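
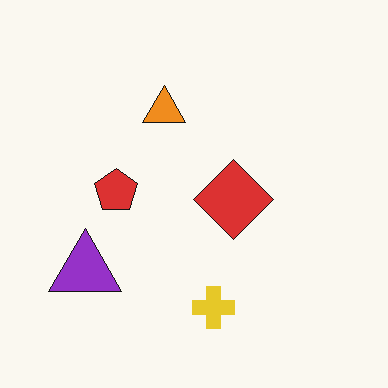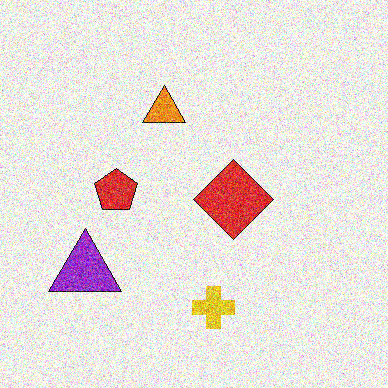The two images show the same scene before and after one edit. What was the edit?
Degraded with a thick layer of grain.

Random speckle covers the whole image, including the flat background.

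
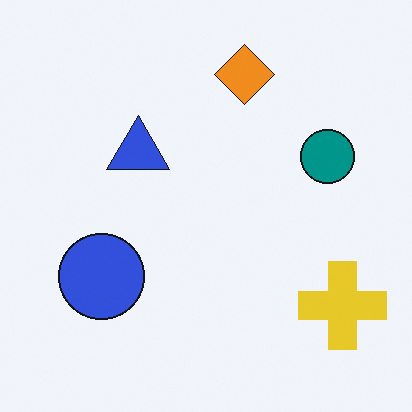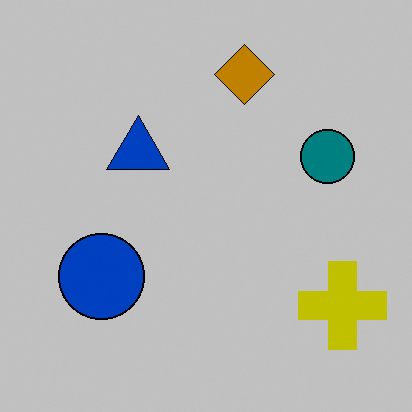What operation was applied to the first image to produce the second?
The transformation is: aggressively posterized.

Each flat color has snapped to a coarser quantized level — most visibly, the near-white background has dropped to a flat grey.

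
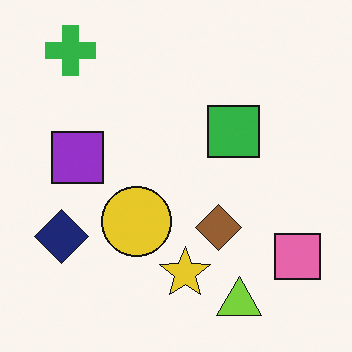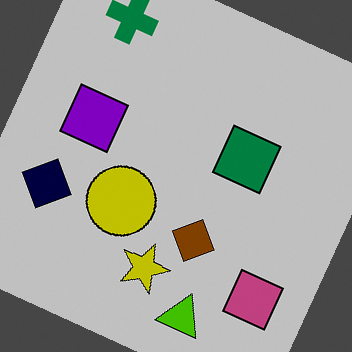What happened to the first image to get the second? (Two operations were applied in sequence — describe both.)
It was aggressively posterized, then rotated clockwise by a moderate amount.

Each flat color has snapped to a coarser quantized level — most visibly, the near-white background has dropped to a flat grey. Every shape is tilted by the same angle and the image corners show triangular fill wedges — a whole-image rotation by a non-right angle.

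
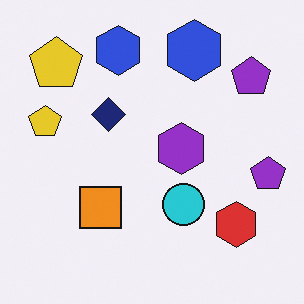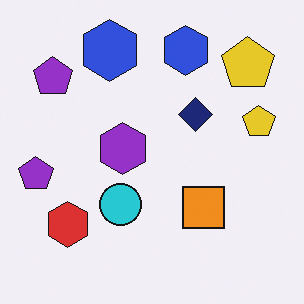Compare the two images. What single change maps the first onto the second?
The second image is the first flipped horizontally (left ↔ right).

The red hexagon is in the bottom-right of the first image and the bottom-left of the second — shapes on opposite sides of the vertical midline have swapped in a mirror flip.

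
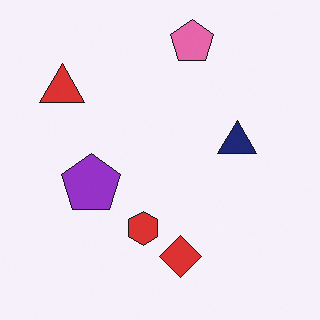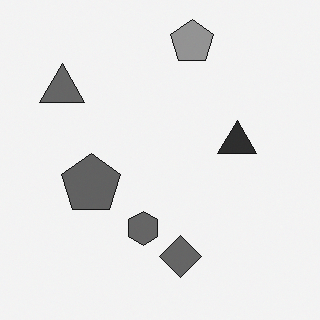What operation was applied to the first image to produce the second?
The second image is the first converted to grayscale.

All color is removed — every shape is now a shade of grey.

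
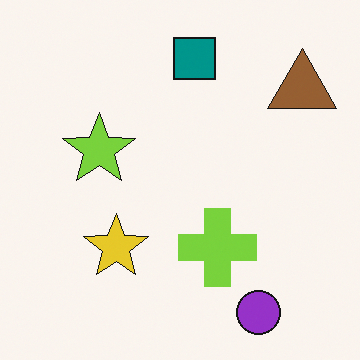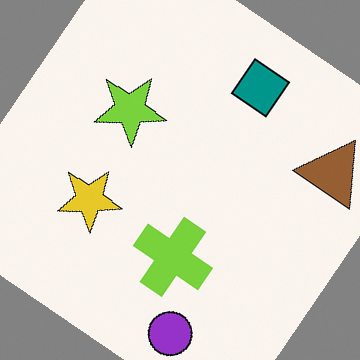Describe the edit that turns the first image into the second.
Rotated clockwise by a large amount — several tens of degrees.

Every shape is tilted by the same angle and the image corners show triangular fill wedges — a whole-image rotation by a non-right angle.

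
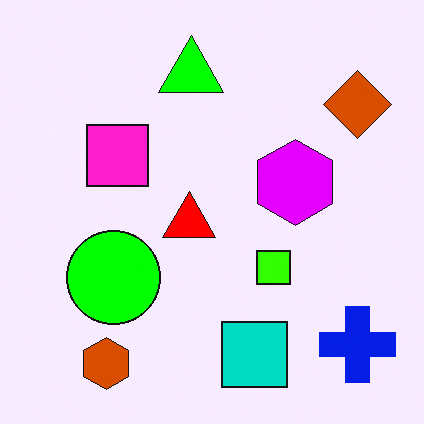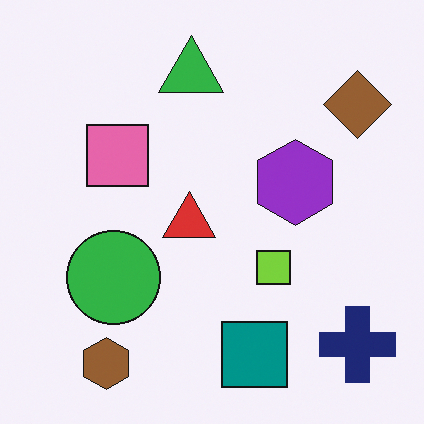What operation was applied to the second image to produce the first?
The image was made much more vivid (saturation change).

All colors are more vivid — a global saturation change.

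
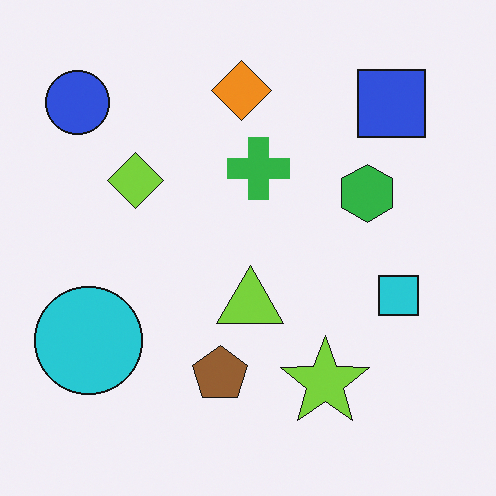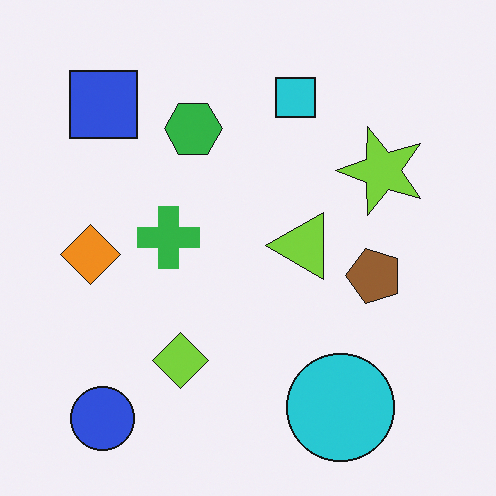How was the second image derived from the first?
The transformation is: rotated 90° counter-clockwise.

The blue circle sits in the top-left of the first image and the bottom-left of the second — consistent with a whole-image 90° counter-clockwise rotation.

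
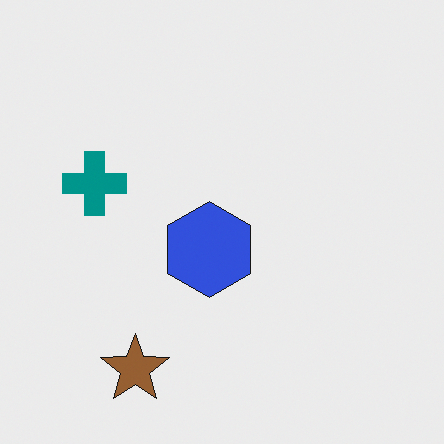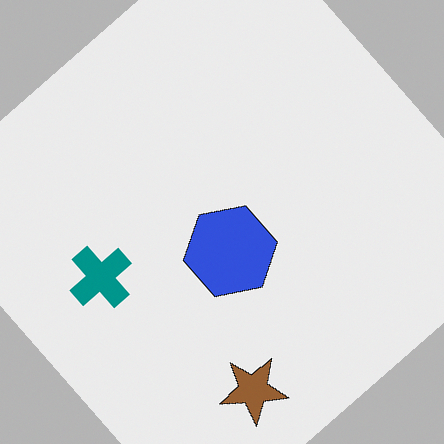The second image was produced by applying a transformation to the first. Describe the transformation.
The second image is the first rotated counter-clockwise by a large amount — several tens of degrees.

Every shape is tilted by the same angle and the image corners show triangular fill wedges — a whole-image rotation by a non-right angle.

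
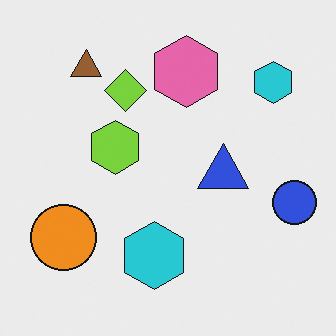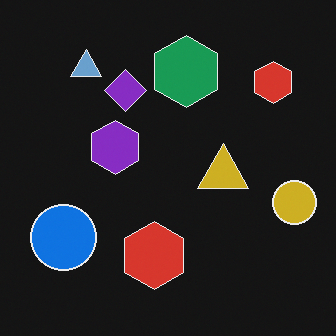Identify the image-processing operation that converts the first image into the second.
It was color-inverted (negative).

The light background has become dark and every shape's color is its complement — a photographic negative.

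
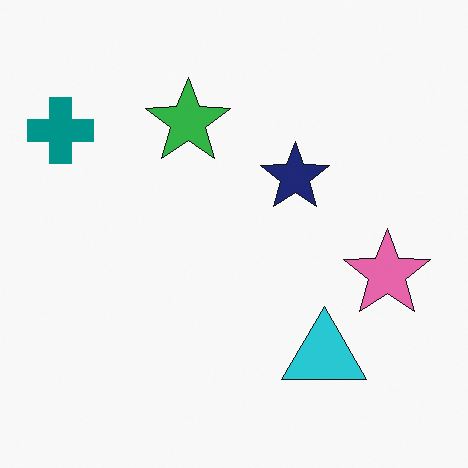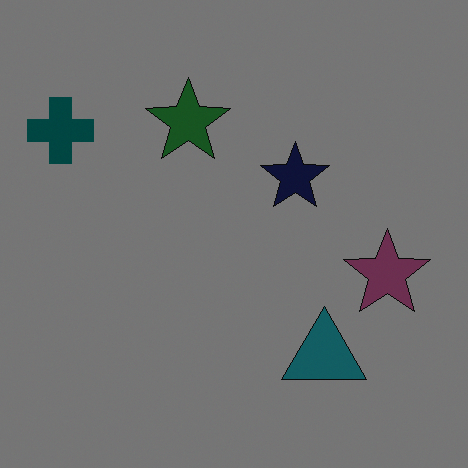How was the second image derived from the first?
The image was noticeably darkened.

Every pixel — background and shapes alike — is uniformly darkened.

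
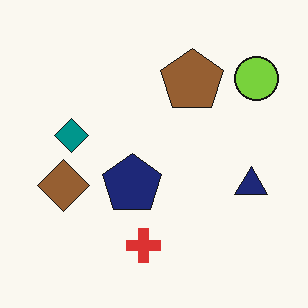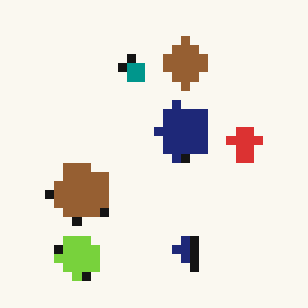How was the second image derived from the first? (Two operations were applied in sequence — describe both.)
The image was transposed (reflected across the top-left ↔ bottom-right diagonal), then heavily pixelated into large blocks.

Shapes have swapped their row and column positions — what was in the top-right is now in the bottom-left — a diagonal reflection. Shapes are reduced to large square blocks; fine edges and outlines are lost — a downscale-then-upscale (mosaic) effect.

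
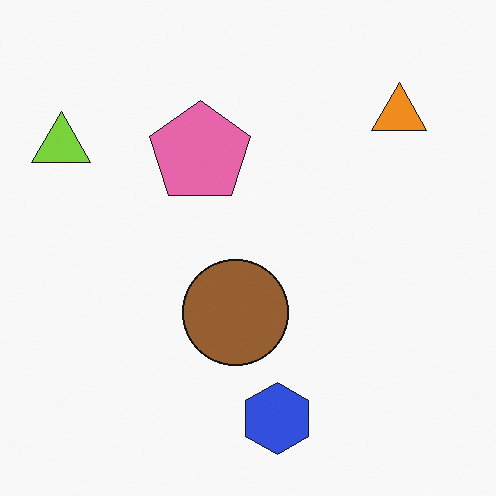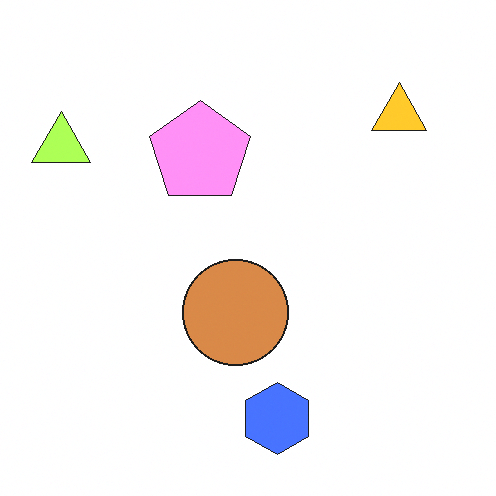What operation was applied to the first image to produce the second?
This is the original image noticeably brightened.

Every pixel — background and shapes alike — is uniformly brightened.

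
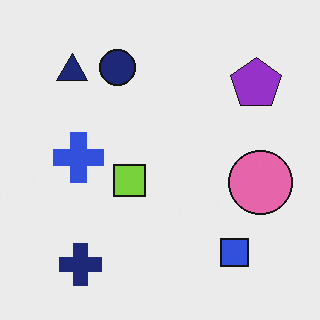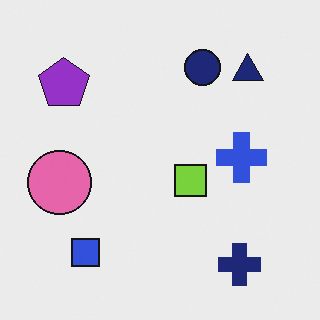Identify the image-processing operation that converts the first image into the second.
The image was flipped horizontally (left ↔ right).

The pink circle is in the right of the first image and the left of the second — shapes on opposite sides of the vertical midline have swapped in a mirror flip.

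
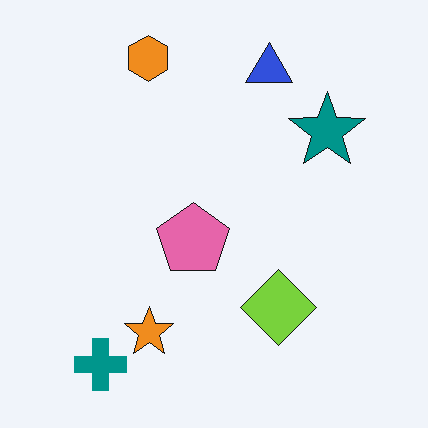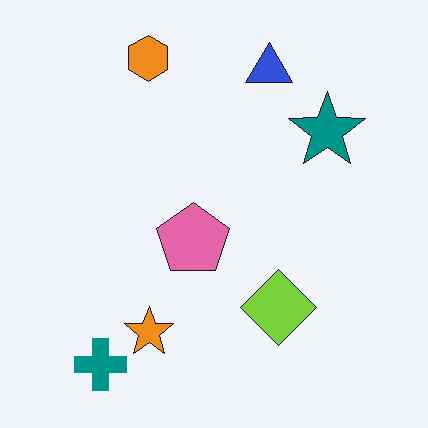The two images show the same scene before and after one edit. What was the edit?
The second image is the first JPEG-compressed with visible artifacts.

Blocky 8×8 compression artifacts appear around shape edges and the flat background shows ringing — characteristic JPEG degradation.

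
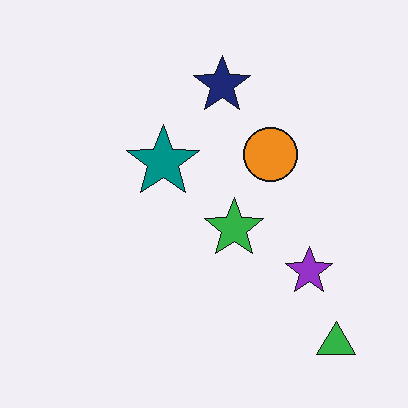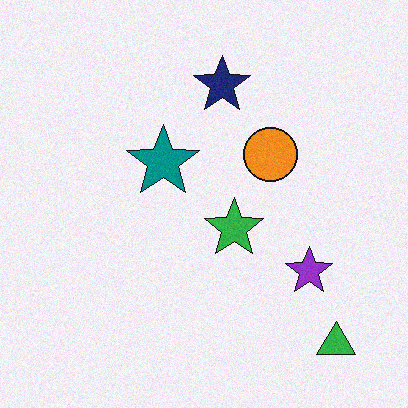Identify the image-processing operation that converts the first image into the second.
It was degraded with a light layer of grain.

Random speckle covers the whole image, including the flat background.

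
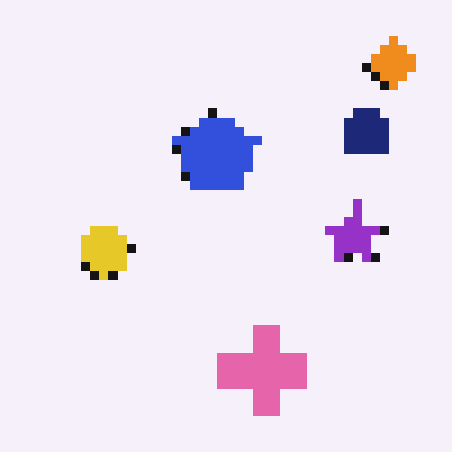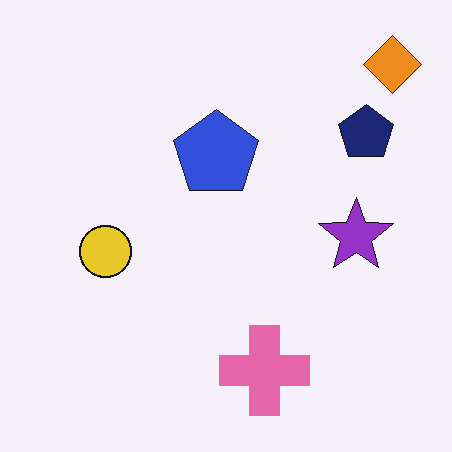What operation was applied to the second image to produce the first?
Heavily pixelated into large blocks.

Shapes are reduced to large square blocks; fine edges and outlines are lost — a downscale-then-upscale (mosaic) effect.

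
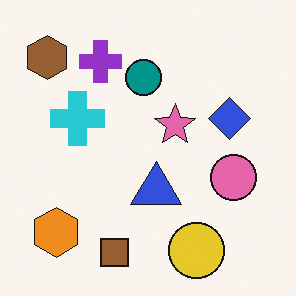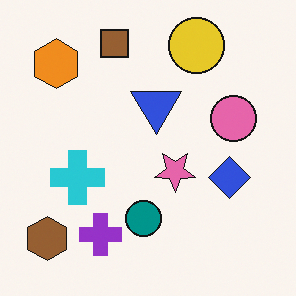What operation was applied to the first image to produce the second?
This is the original image flipped vertically (top ↔ bottom).

The brown square is in the bottom of the first image and the top of the second — shapes on opposite sides of the horizontal midline have swapped in a mirror flip.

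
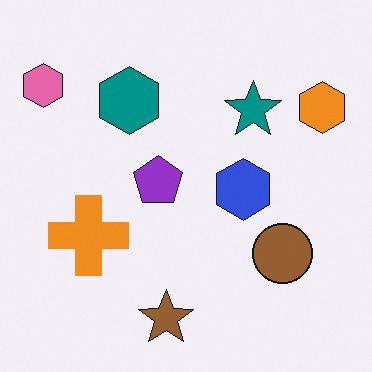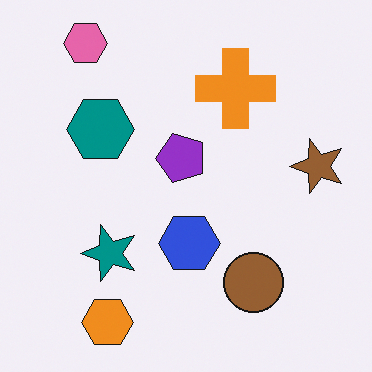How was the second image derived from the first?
The transformation is: transposed (reflected across the top-left ↔ bottom-right diagonal).

Shapes have swapped their row and column positions — what was in the top-right is now in the bottom-left — a diagonal reflection.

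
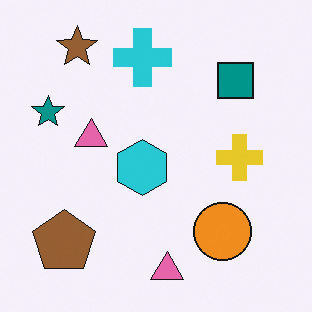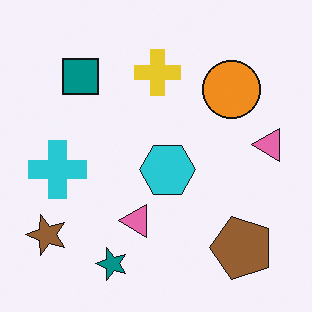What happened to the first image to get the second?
It was rotated 90° counter-clockwise.

The brown star sits in the top-left of the first image and the bottom-left of the second — consistent with a whole-image 90° counter-clockwise rotation.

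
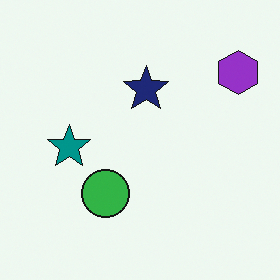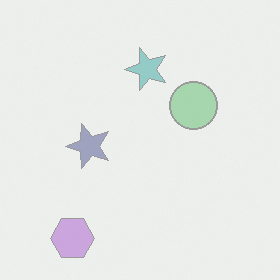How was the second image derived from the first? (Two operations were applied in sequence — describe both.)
It was transposed (reflected across the top-left ↔ bottom-right diagonal), then given much lower contrast.

Shapes have swapped their row and column positions — what was in the top-right is now in the bottom-left — a diagonal reflection. Tones are pushed toward mid-grey across the whole image — a global contrast change.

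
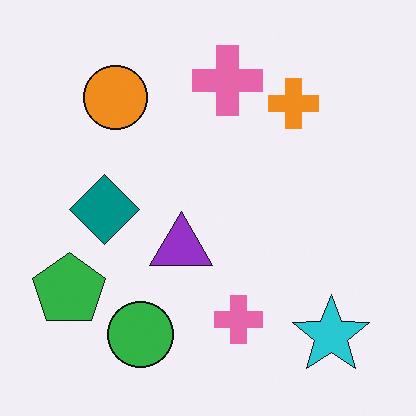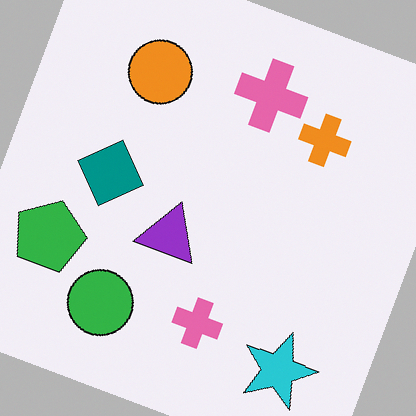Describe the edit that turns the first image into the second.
The transformation is: rotated clockwise by a clearly visible amount.

Every shape is tilted by the same angle and the image corners show triangular fill wedges — a whole-image rotation by a non-right angle.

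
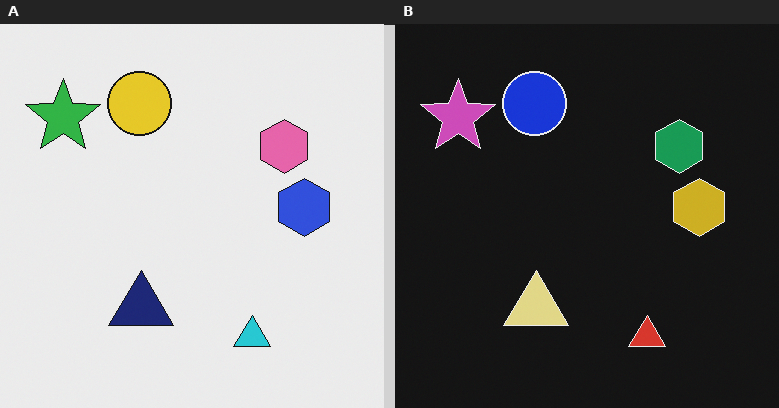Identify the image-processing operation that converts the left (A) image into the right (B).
It was color-inverted (negative).

The light background has become dark and every shape's color is its complement — a photographic negative.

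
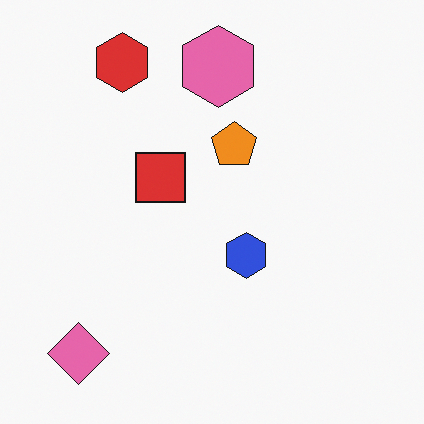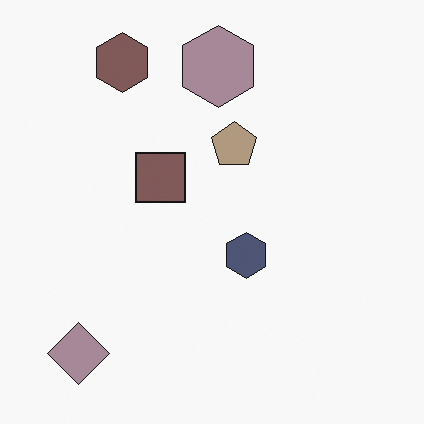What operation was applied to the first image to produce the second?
Heavily desaturated.

All colors are more muted and greyish — a global saturation change.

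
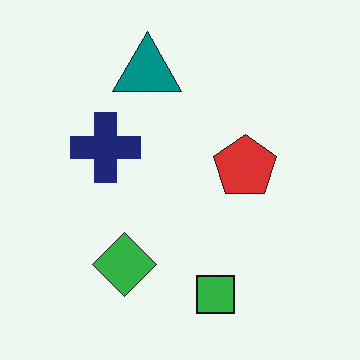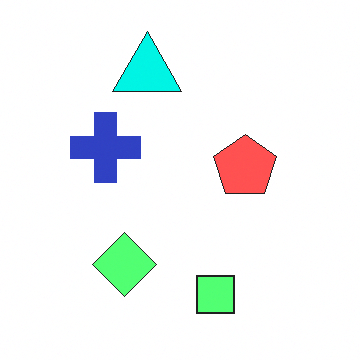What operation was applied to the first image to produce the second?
The transformation is: noticeably brightened.

Every pixel — background and shapes alike — is uniformly brightened.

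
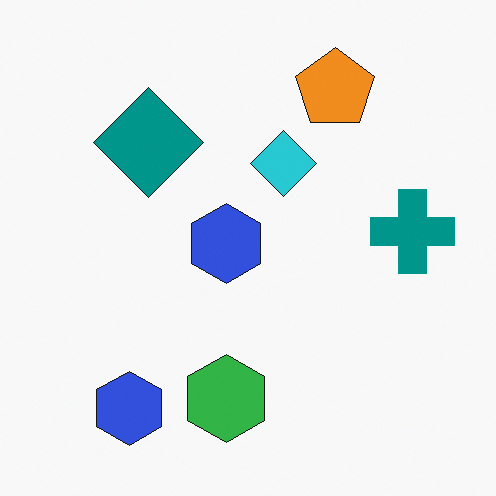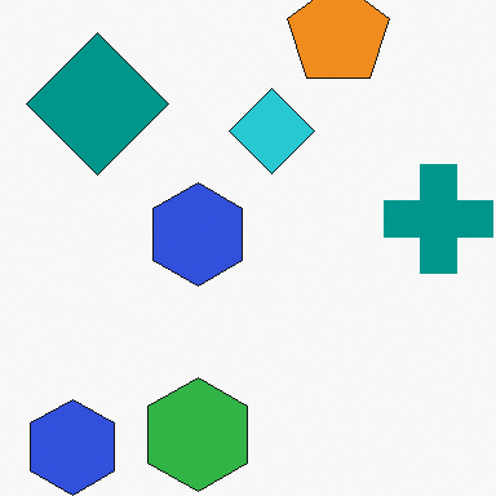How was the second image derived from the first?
Cropped slightly and scaled back up.

The visible shapes are larger and the field of view is narrower; shapes near the original edges may be partly or wholly outside the frame — a crop-and-rescale.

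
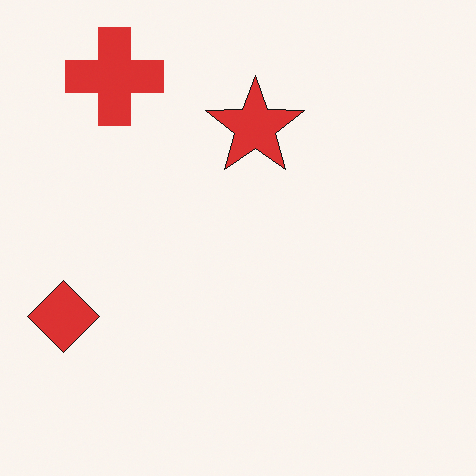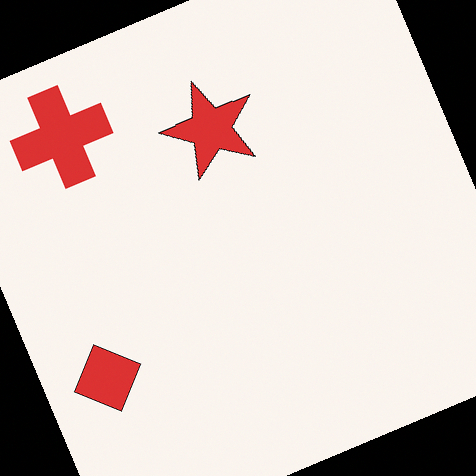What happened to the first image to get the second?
It was rotated counter-clockwise by a moderate amount.

Every shape is tilted by the same angle and the image corners show triangular fill wedges — a whole-image rotation by a non-right angle.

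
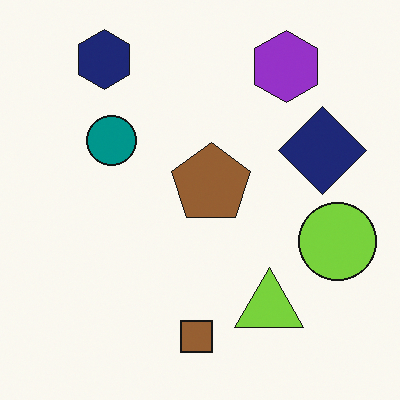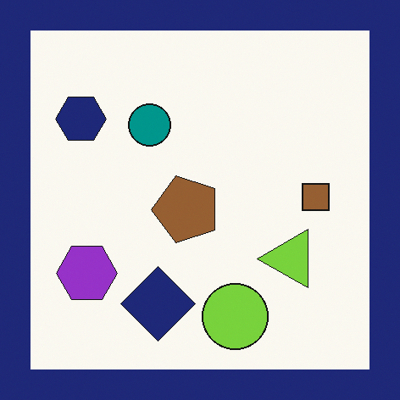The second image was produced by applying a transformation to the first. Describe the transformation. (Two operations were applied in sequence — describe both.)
It was transposed (reflected across the top-left ↔ bottom-right diagonal), then framed with a navy border.

Shapes have swapped their row and column positions — what was in the top-right is now in the bottom-left — a diagonal reflection. A solid navy frame runs around the edge of the second image, with the content slightly shrunk inside it.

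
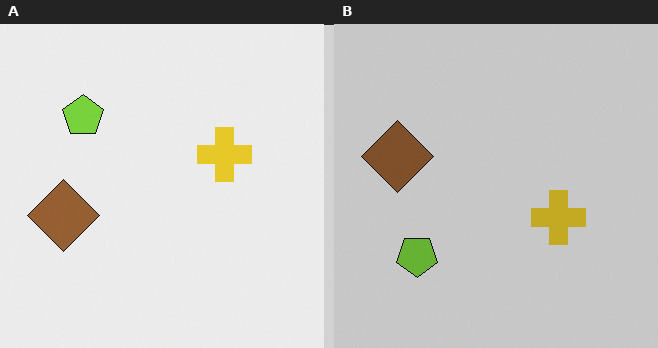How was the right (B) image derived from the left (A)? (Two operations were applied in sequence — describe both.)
The image was slightly darkened, then flipped vertically (top ↔ bottom).

Every pixel — background and shapes alike — is uniformly darkened. The lime pentagon is in the top-left of the left (A) image and the bottom-left of the right (B) — shapes on opposite sides of the horizontal midline have swapped in a mirror flip.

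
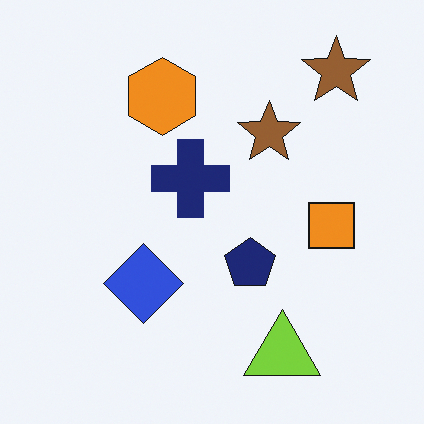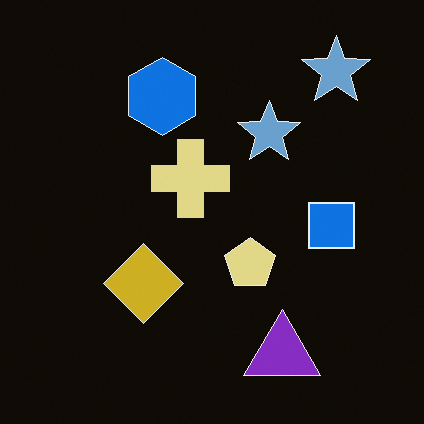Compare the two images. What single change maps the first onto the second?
It was color-inverted (negative).

The light background has become dark and every shape's color is its complement — a photographic negative.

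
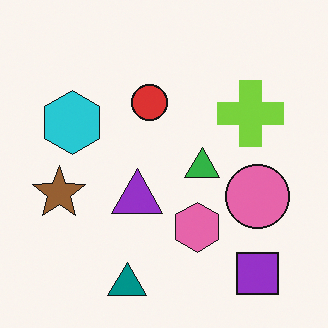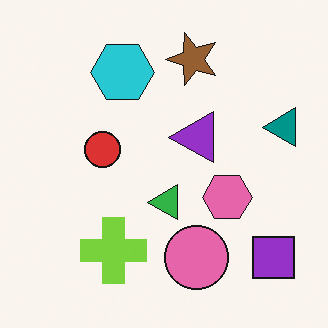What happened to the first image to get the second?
The image was transposed (reflected across the top-left ↔ bottom-right diagonal).

Shapes have swapped their row and column positions — what was in the top-right is now in the bottom-left — a diagonal reflection.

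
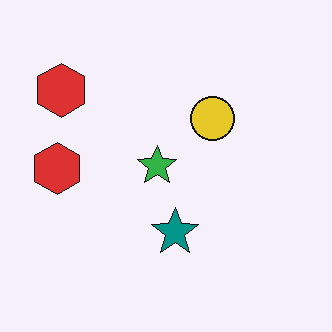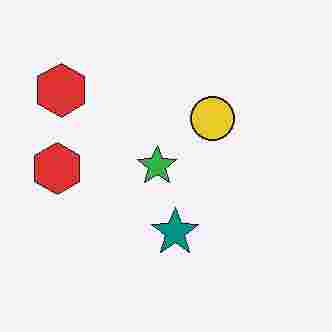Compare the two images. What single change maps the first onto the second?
Degraded with heavy JPEG compression.

Blocky 8×8 compression artifacts appear around shape edges and the flat background shows ringing — characteristic JPEG degradation.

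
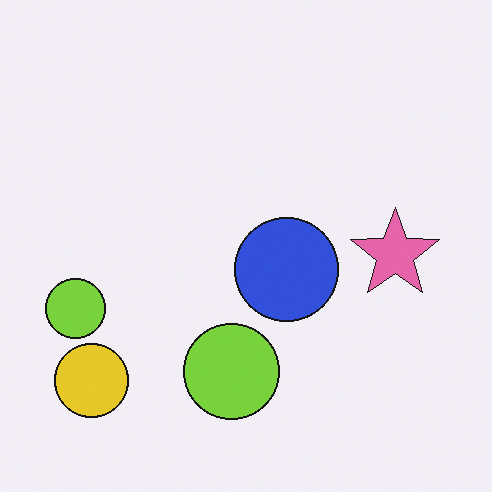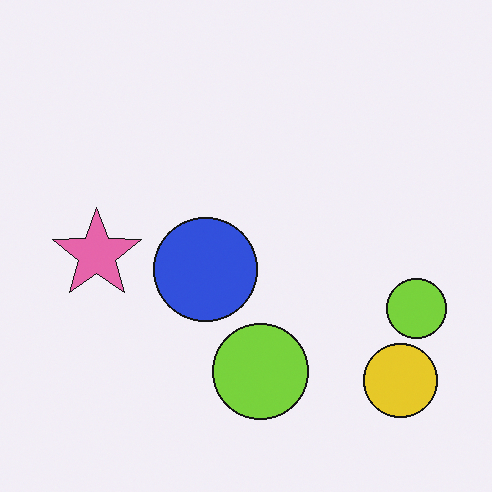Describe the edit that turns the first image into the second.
The image was flipped horizontally (left ↔ right).

The yellow circle is in the bottom-left of the first image and the bottom-right of the second — shapes on opposite sides of the vertical midline have swapped in a mirror flip.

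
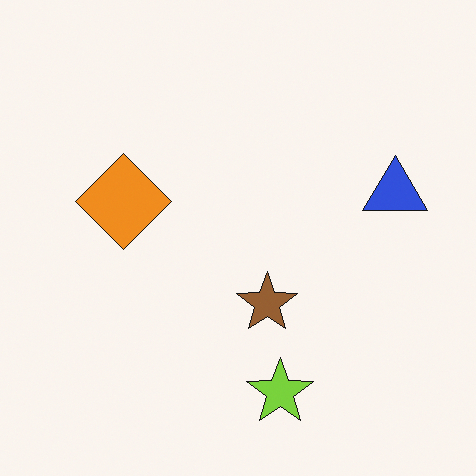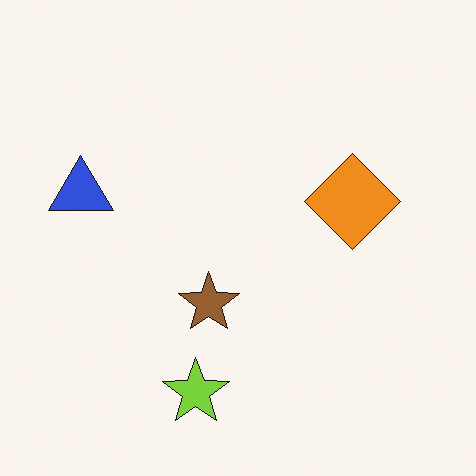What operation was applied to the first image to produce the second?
It was flipped horizontally (left ↔ right).

The blue triangle is in the right of the first image and the left of the second — shapes on opposite sides of the vertical midline have swapped in a mirror flip.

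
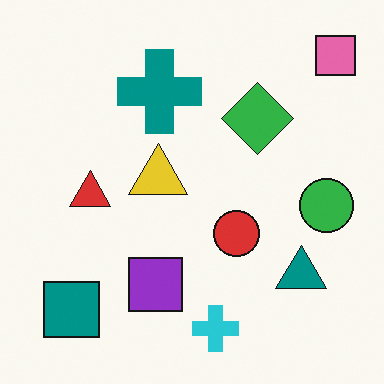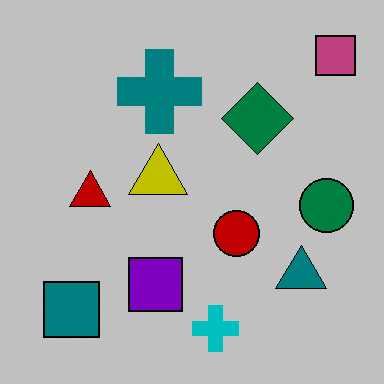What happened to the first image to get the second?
The image was heavily posterized to just a handful of flat colors.

Each flat color has snapped to a coarser quantized level — most visibly, the near-white background has dropped to a flat grey.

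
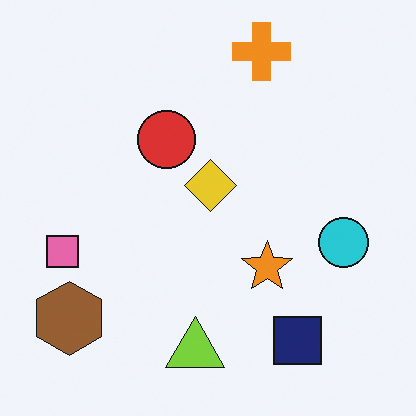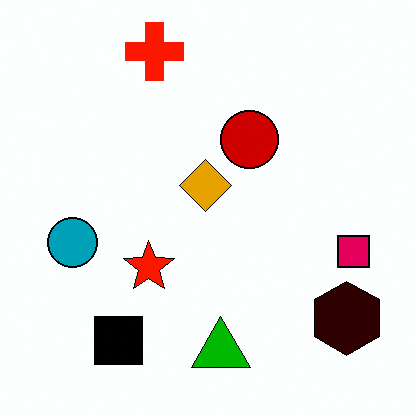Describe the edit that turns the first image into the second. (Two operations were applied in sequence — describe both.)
It was flipped horizontally (left ↔ right), then boosted in contrast.

The pink square is in the left of the first image and the right of the second — shapes on opposite sides of the vertical midline have swapped in a mirror flip. Tones are pushed away from mid-grey across the whole image — a global contrast change.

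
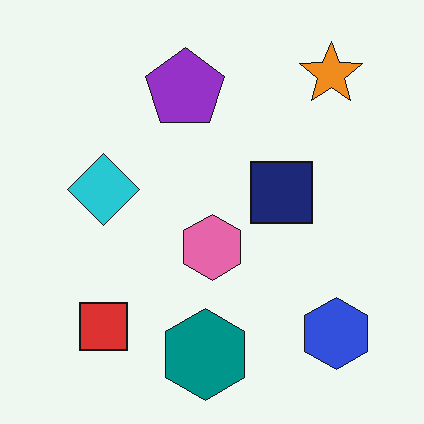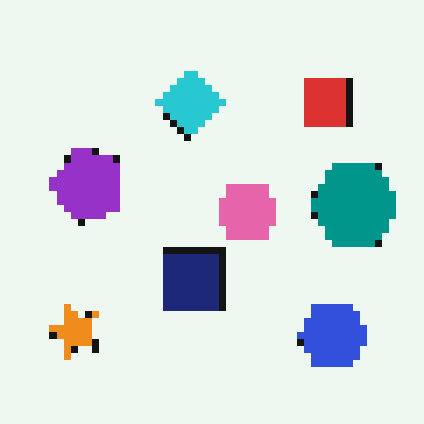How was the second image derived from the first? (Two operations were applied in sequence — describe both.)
It was transposed (reflected across the top-left ↔ bottom-right diagonal), then moderately pixelated.

Shapes have swapped their row and column positions — what was in the top-right is now in the bottom-left — a diagonal reflection. Shapes are reduced to large square blocks; fine edges and outlines are lost — a downscale-then-upscale (mosaic) effect.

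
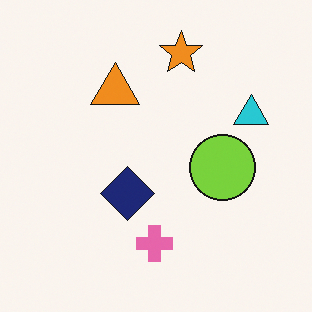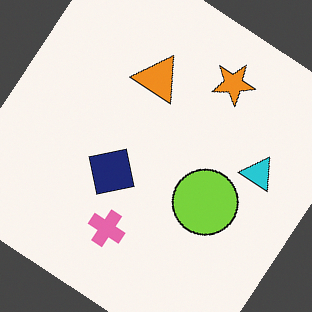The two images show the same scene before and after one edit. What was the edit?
The second image is the first rotated clockwise by a large amount — several tens of degrees.

Every shape is tilted by the same angle and the image corners show triangular fill wedges — a whole-image rotation by a non-right angle.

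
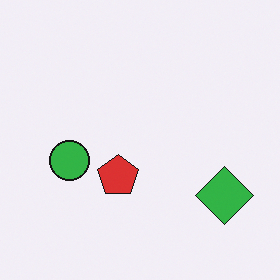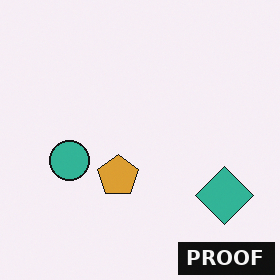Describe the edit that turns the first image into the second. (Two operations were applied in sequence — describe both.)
The transformation is: hue-shifted by a small amount, then watermarked with the text "PROOF" in the lower-right corner.

Every shape's color has rotated by the same amount around the hue wheel — a uniform hue shift. A dark label reading "PROOF" appears in the lower-right corner.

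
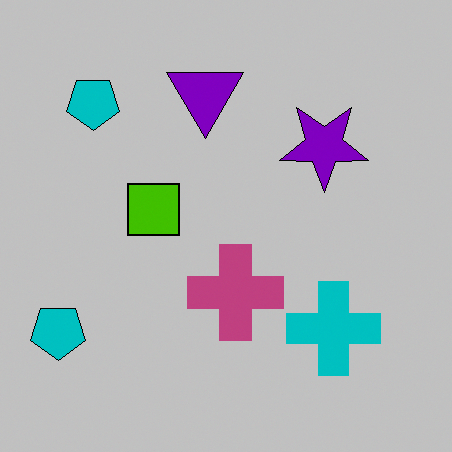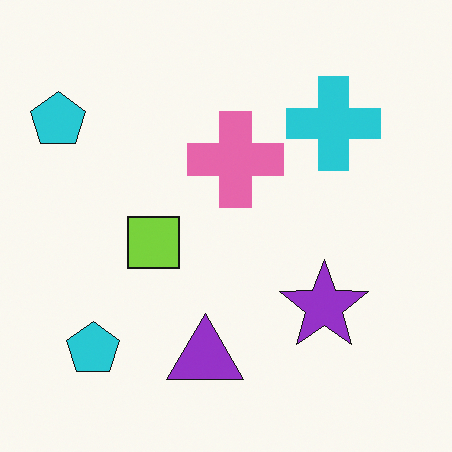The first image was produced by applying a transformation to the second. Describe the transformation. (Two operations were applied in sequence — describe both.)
The first image is the second flipped vertically (top ↔ bottom), then aggressively posterized.

The purple triangle is in the bottom of the second image and the top of the first — shapes on opposite sides of the horizontal midline have swapped in a mirror flip. Each flat color has snapped to a coarser quantized level — most visibly, the near-white background has dropped to a flat grey.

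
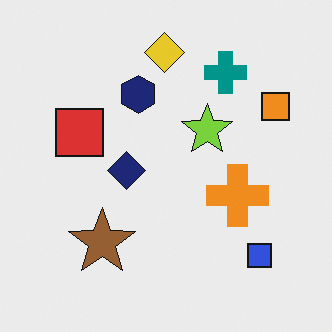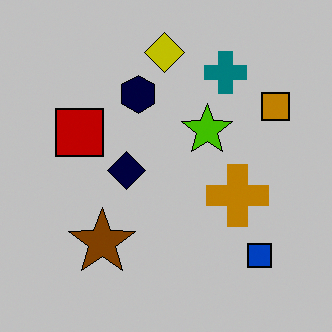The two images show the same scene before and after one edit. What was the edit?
It was heavily posterized to just a handful of flat colors.

Each flat color has snapped to a coarser quantized level — most visibly, the near-white background has dropped to a flat grey.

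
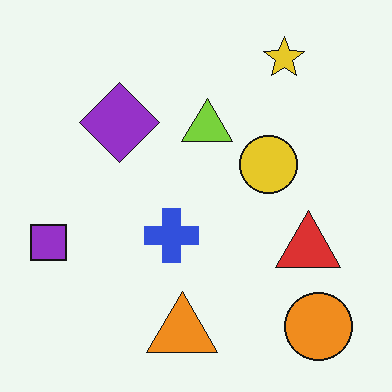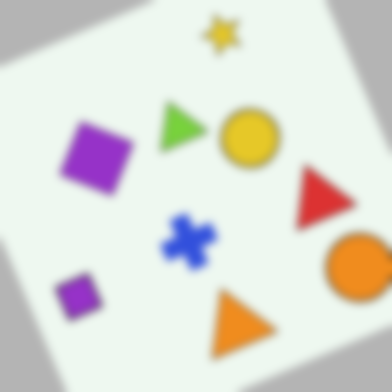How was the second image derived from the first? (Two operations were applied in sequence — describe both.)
The transformation is: rotated counter-clockwise by a moderate amount, then moderately blurred.

Every shape is tilted by the same angle and the image corners show triangular fill wedges — a whole-image rotation by a non-right angle. Shape edges and outlines are uniformly softened across the whole image.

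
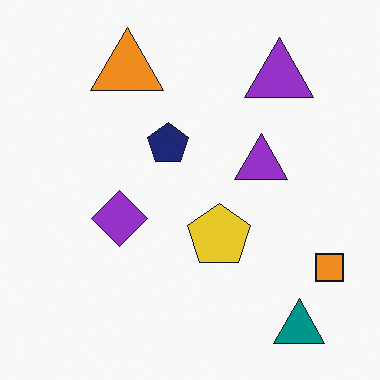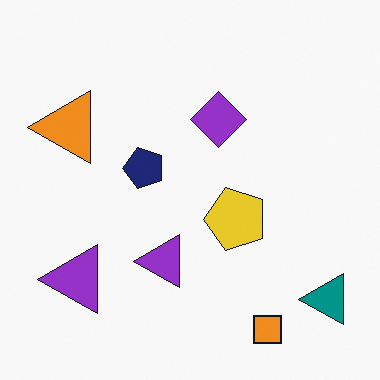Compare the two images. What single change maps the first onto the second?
The image was transposed (reflected across the top-left ↔ bottom-right diagonal).

Shapes have swapped their row and column positions — what was in the top-right is now in the bottom-left — a diagonal reflection.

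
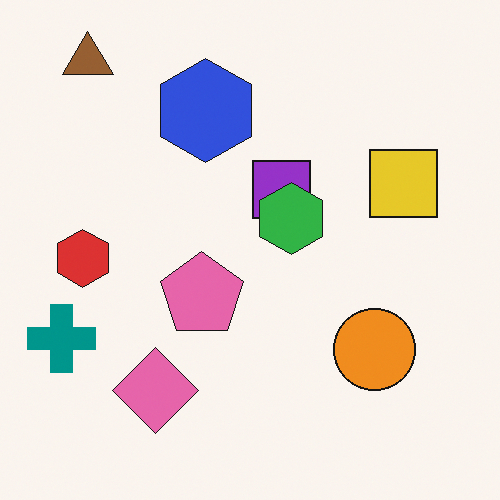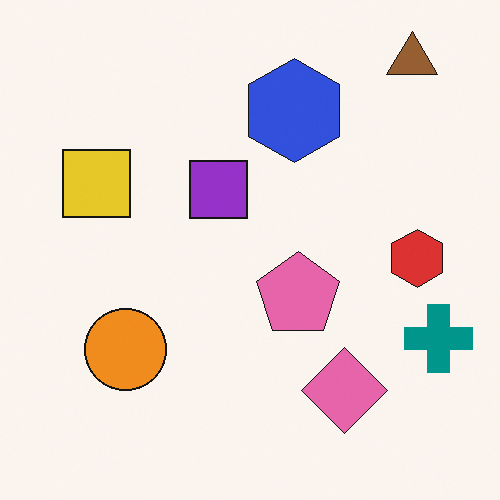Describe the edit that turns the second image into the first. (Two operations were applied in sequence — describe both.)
The transformation is: flipped horizontally (left ↔ right), then overlaid with an additional green hexagon.

The teal cross is in the bottom-right of the second image and the bottom-left of the first — shapes on opposite sides of the vertical midline have swapped in a mirror flip. A green hexagon appears in the first image that is absent from the second.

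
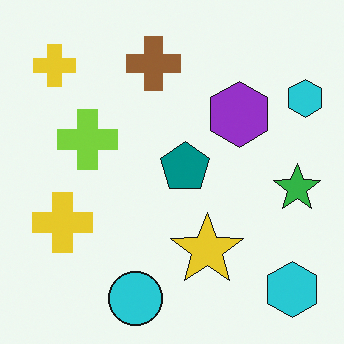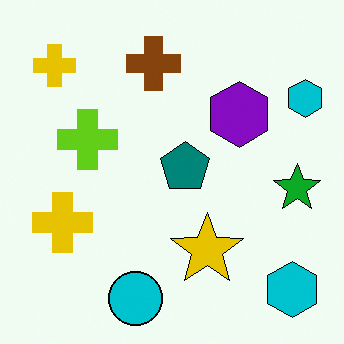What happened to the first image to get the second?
Given slightly increased contrast.

Tones are pushed away from mid-grey across the whole image — a global contrast change.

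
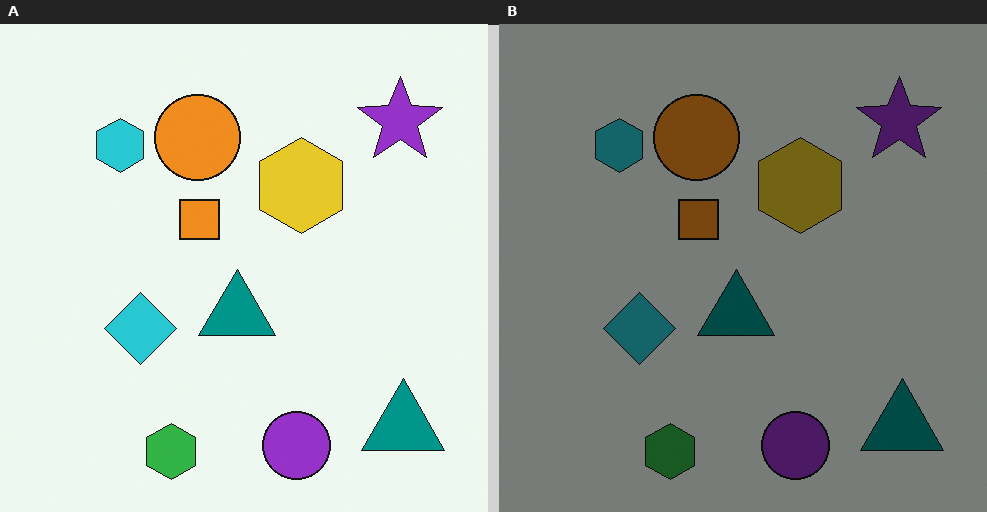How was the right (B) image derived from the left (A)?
Darkened a lot.

Every pixel — background and shapes alike — is uniformly darkened.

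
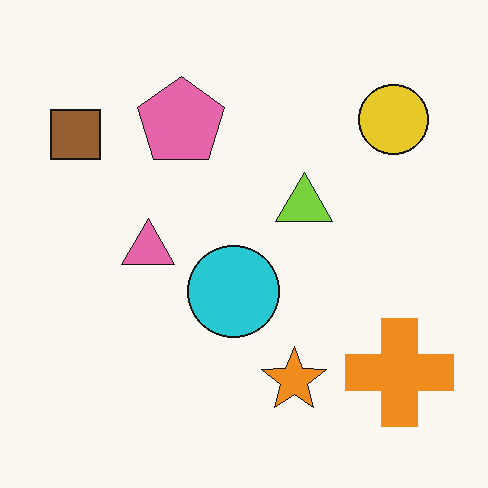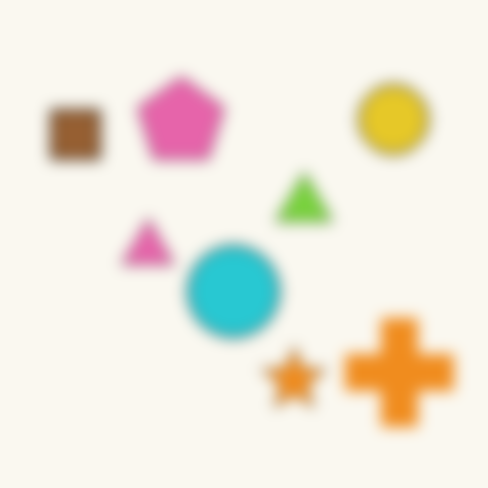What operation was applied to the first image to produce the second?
It was heavily blurred.

Shape edges and outlines are uniformly softened across the whole image.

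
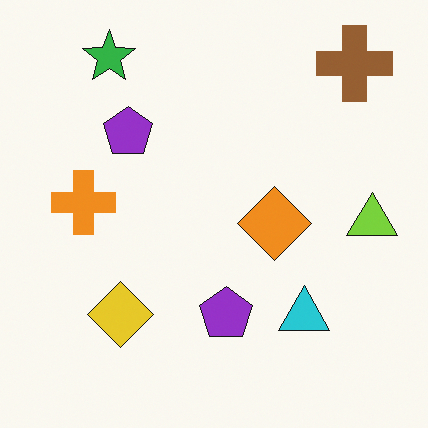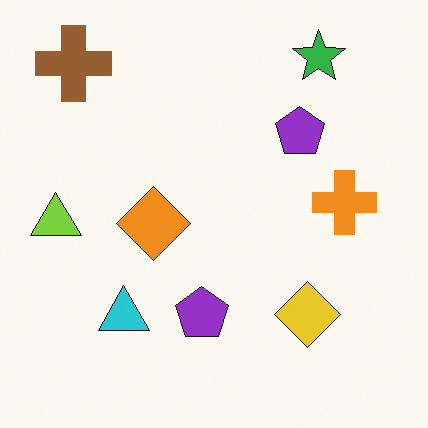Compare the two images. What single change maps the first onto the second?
The transformation is: flipped horizontally (left ↔ right).

The lime triangle is in the right of the first image and the left of the second — shapes on opposite sides of the vertical midline have swapped in a mirror flip.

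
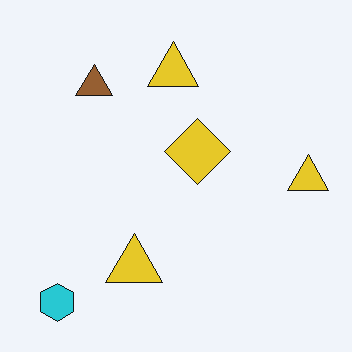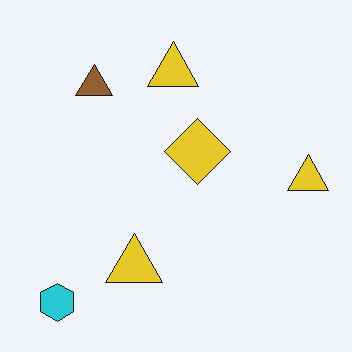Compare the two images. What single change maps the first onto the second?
The transformation is: JPEG-compressed with visible artifacts.

Blocky 8×8 compression artifacts appear around shape edges and the flat background shows ringing — characteristic JPEG degradation.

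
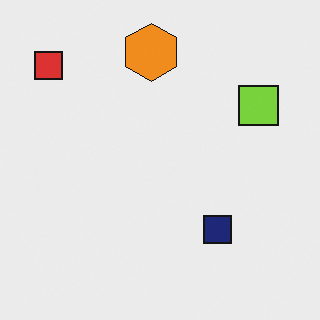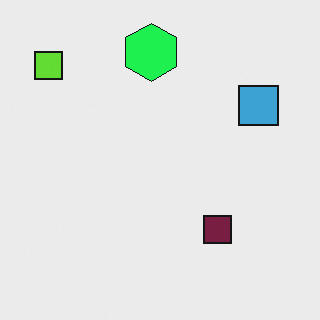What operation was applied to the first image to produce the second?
This is the original image hue-shifted through roughly a third of the color wheel.

Every shape's color has rotated by the same amount around the hue wheel — a uniform hue shift.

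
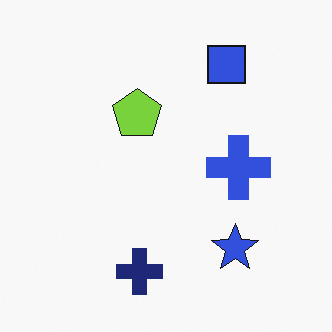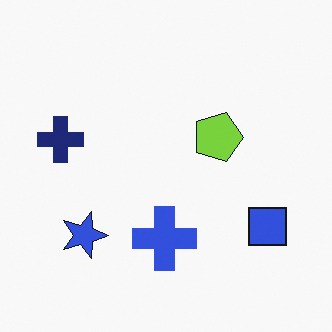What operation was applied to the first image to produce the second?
This is the original image rotated 90° clockwise.

The blue square sits in the top-right of the first image and the bottom-right of the second — consistent with a whole-image 90° clockwise rotation.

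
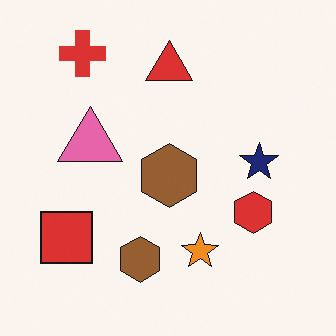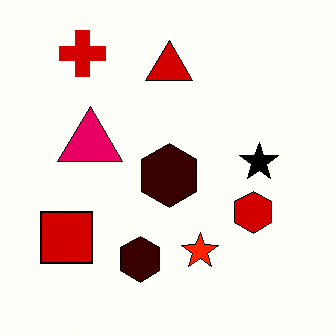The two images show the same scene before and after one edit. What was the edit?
The transformation is: given much higher contrast.

Tones are pushed away from mid-grey across the whole image — a global contrast change.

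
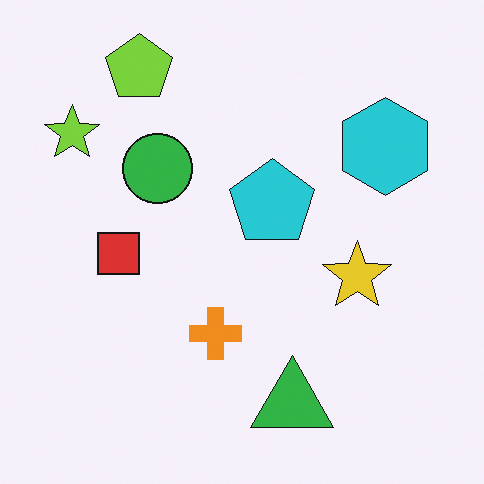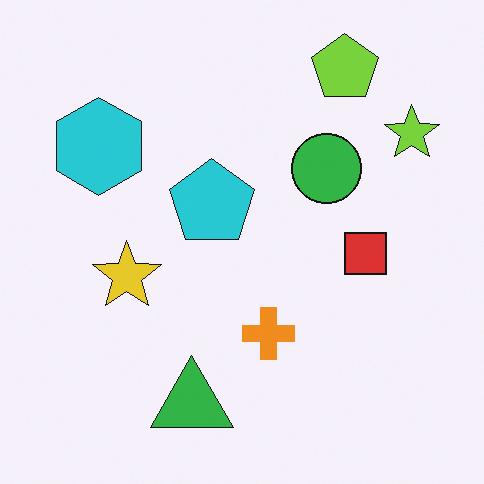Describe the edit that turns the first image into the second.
This is the original image flipped horizontally (left ↔ right).

The lime star is in the top-left of the first image and the top-right of the second — shapes on opposite sides of the vertical midline have swapped in a mirror flip.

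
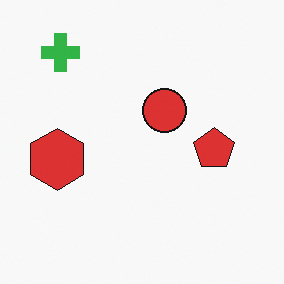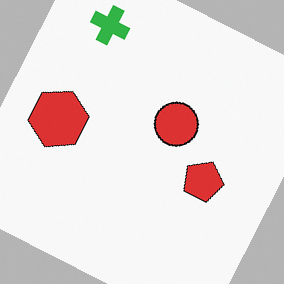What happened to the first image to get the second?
Rotated clockwise by a clearly visible amount.

Every shape is tilted by the same angle and the image corners show triangular fill wedges — a whole-image rotation by a non-right angle.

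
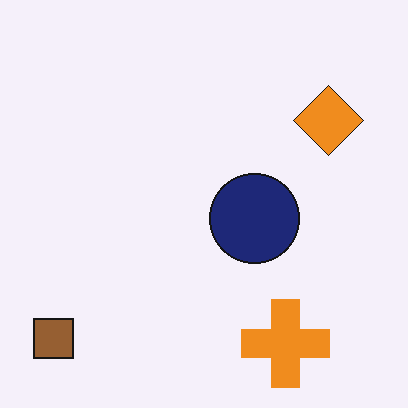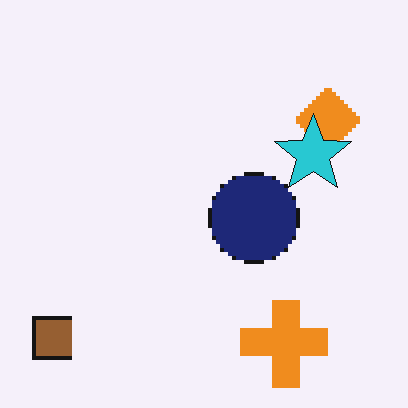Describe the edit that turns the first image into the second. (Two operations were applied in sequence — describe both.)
Lightly pixelated (a mild mosaic effect), then overlaid with an additional cyan star.

Shapes are reduced to large square blocks; fine edges and outlines are lost — a downscale-then-upscale (mosaic) effect. A cyan star appears in the second image that is absent from the first.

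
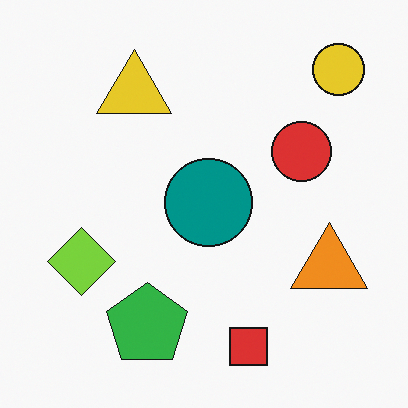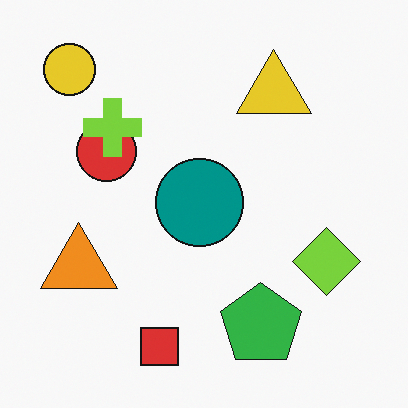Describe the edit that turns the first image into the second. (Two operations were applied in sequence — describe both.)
It was flipped horizontally (left ↔ right), then overlaid with an additional lime cross.

The yellow circle is in the top-right of the first image and the top-left of the second — shapes on opposite sides of the vertical midline have swapped in a mirror flip. A lime cross appears in the second image that is absent from the first.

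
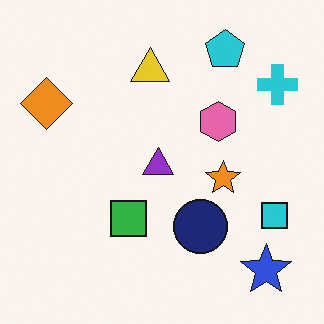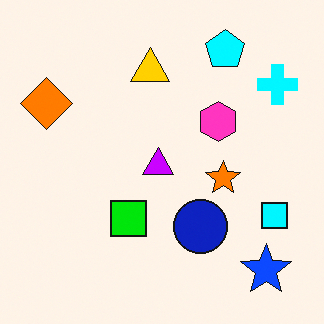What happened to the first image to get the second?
Made much more vivid (saturation change).

All colors are more vivid — a global saturation change.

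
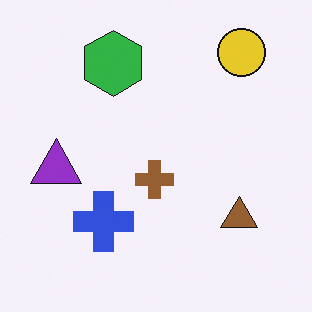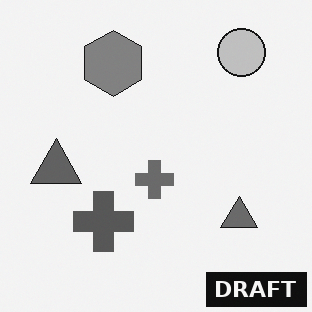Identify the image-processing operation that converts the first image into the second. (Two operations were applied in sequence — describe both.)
This is the original image converted to grayscale, then watermarked with the text "DRAFT" in the lower-right corner.

All color is removed — every shape is now a shade of grey. A dark label reading "DRAFT" appears in the lower-right corner.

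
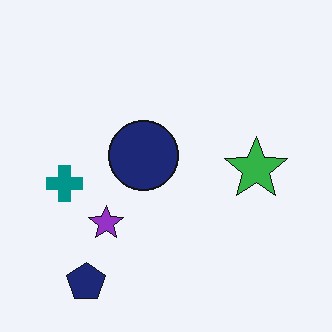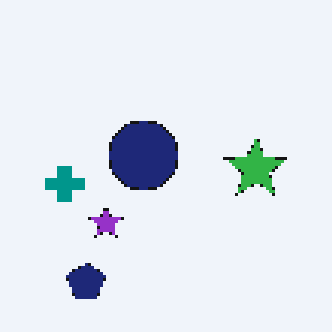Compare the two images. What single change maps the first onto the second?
The second image is the first lightly pixelated (a mild mosaic effect).

Shapes are reduced to large square blocks; fine edges and outlines are lost — a downscale-then-upscale (mosaic) effect.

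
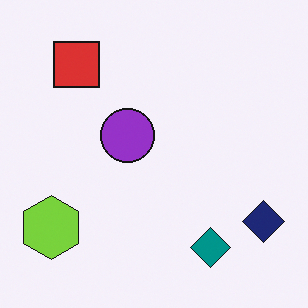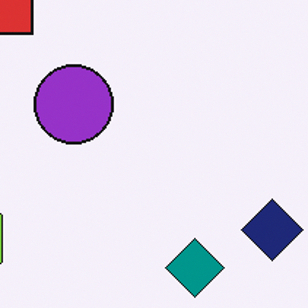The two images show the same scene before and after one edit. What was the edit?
It was cropped slightly and scaled back up.

The visible shapes are larger and the field of view is narrower; shapes near the original edges may be partly or wholly outside the frame — a crop-and-rescale.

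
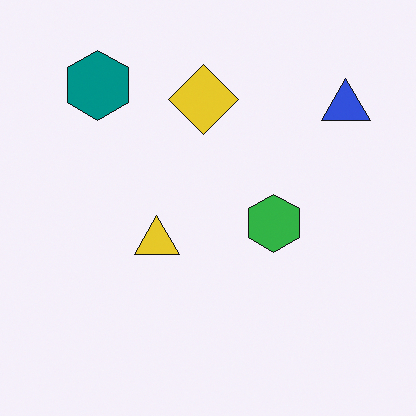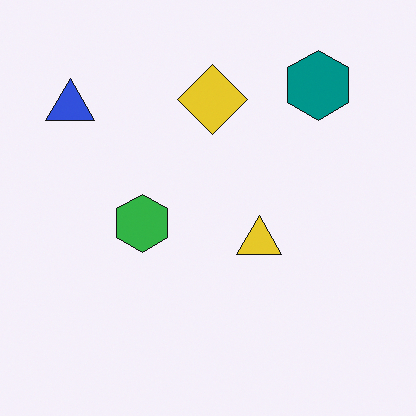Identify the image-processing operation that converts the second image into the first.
It was flipped horizontally (left ↔ right).

The blue triangle is in the top-left of the second image and the top-right of the first — shapes on opposite sides of the vertical midline have swapped in a mirror flip.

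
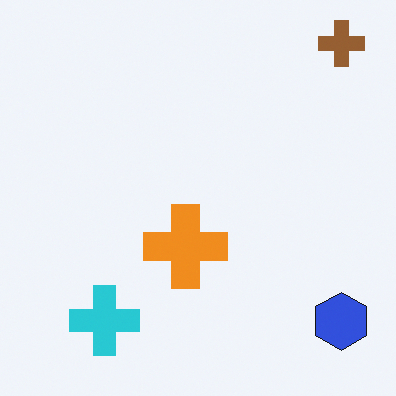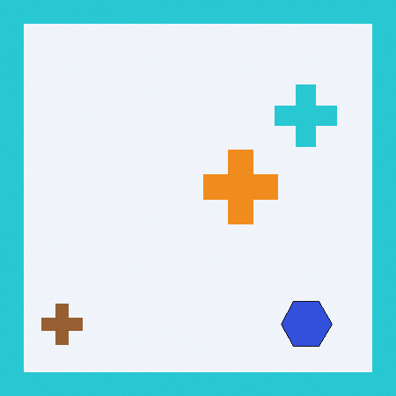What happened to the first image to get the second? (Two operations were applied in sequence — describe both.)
This is the original image transposed (reflected across the top-left ↔ bottom-right diagonal), then framed with a cyan border.

Shapes have swapped their row and column positions — what was in the top-right is now in the bottom-left — a diagonal reflection. A solid cyan frame runs around the edge of the second image, with the content slightly shrunk inside it.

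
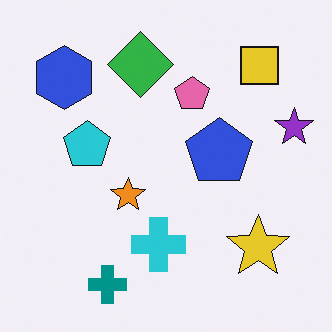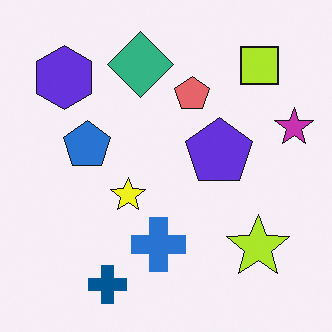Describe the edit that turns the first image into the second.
The transformation is: hue-shifted slightly.

Every shape's color has rotated by the same amount around the hue wheel — a uniform hue shift.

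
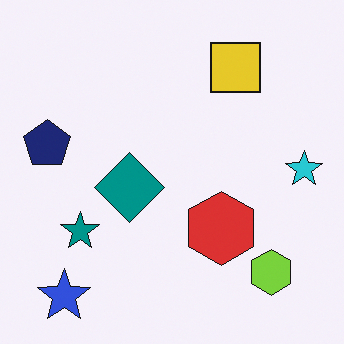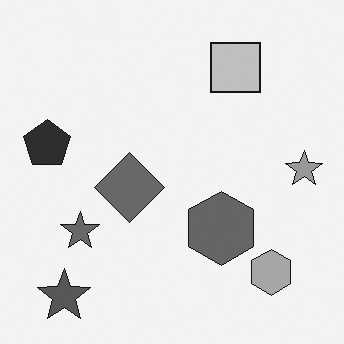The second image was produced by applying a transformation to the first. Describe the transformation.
The transformation is: converted to grayscale.

All color is removed — every shape is now a shade of grey.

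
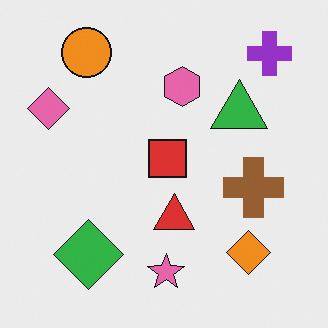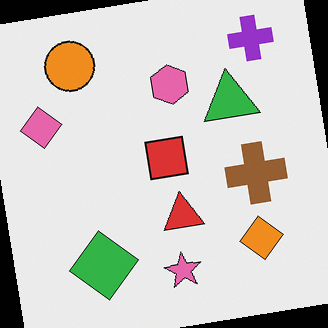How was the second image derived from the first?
It was rotated counter-clockwise by a few degrees.

Every shape is tilted by the same angle and the image corners show triangular fill wedges — a whole-image rotation by a non-right angle.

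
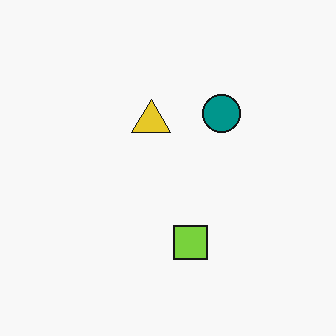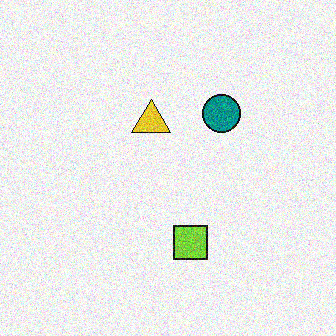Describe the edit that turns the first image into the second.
The second image is the first degraded with moderate additive noise.

Random speckle covers the whole image, including the flat background.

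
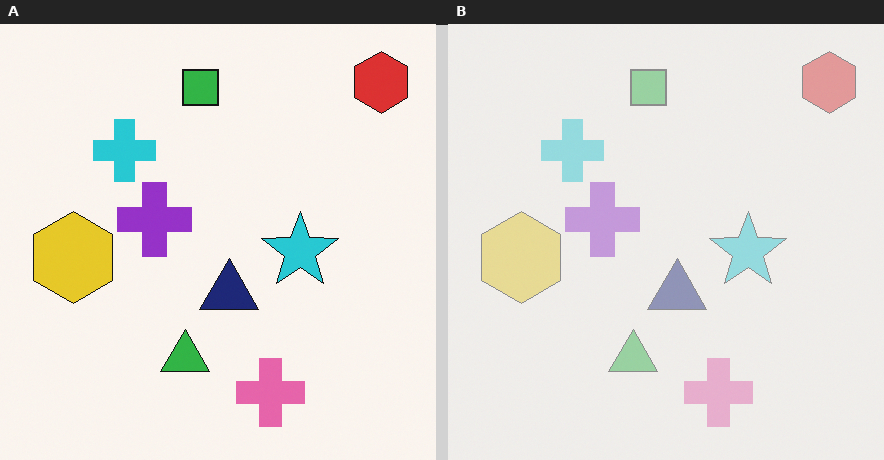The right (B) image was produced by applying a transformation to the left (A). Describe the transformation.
This is the original image washed out (contrast reduced).

Tones are pushed toward mid-grey across the whole image — a global contrast change.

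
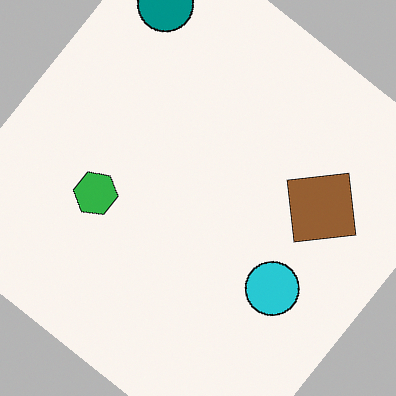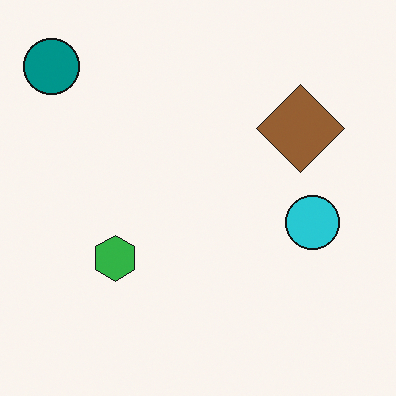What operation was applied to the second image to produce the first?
The image was rotated clockwise by a large amount — several tens of degrees.

Every shape is tilted by the same angle and the image corners show triangular fill wedges — a whole-image rotation by a non-right angle.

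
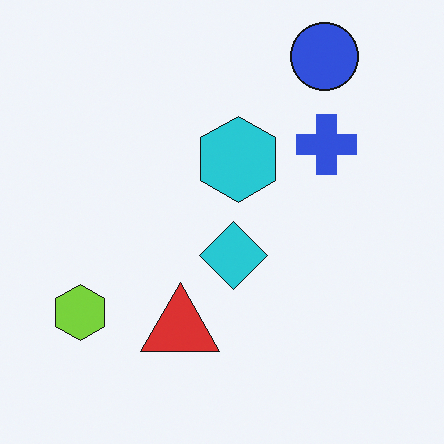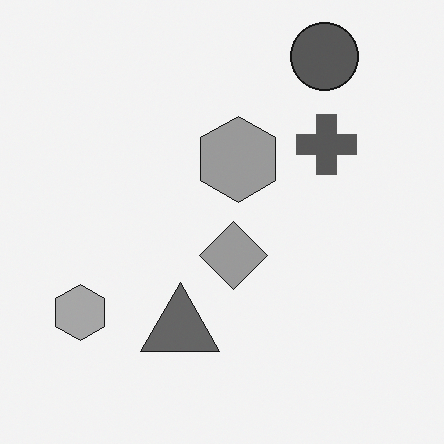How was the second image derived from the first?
The second image is the first converted to grayscale.

All color is removed — every shape is now a shade of grey.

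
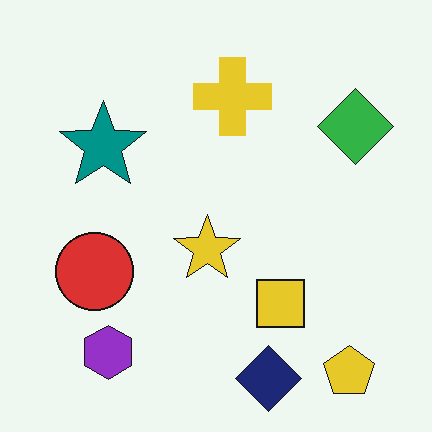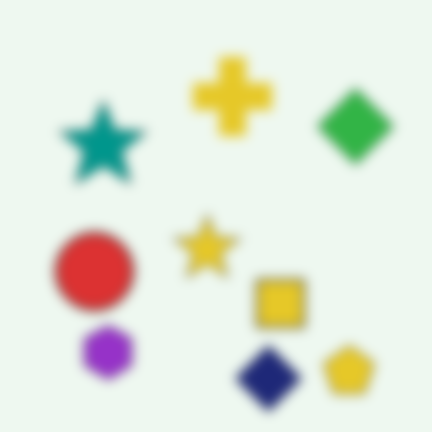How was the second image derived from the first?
The second image is the first heavily blurred.

Shape edges and outlines are uniformly softened across the whole image.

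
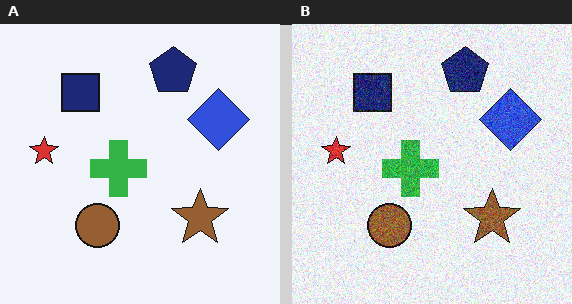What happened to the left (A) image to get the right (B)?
This is the original image degraded with moderate additive noise.

Random speckle covers the whole image, including the flat background.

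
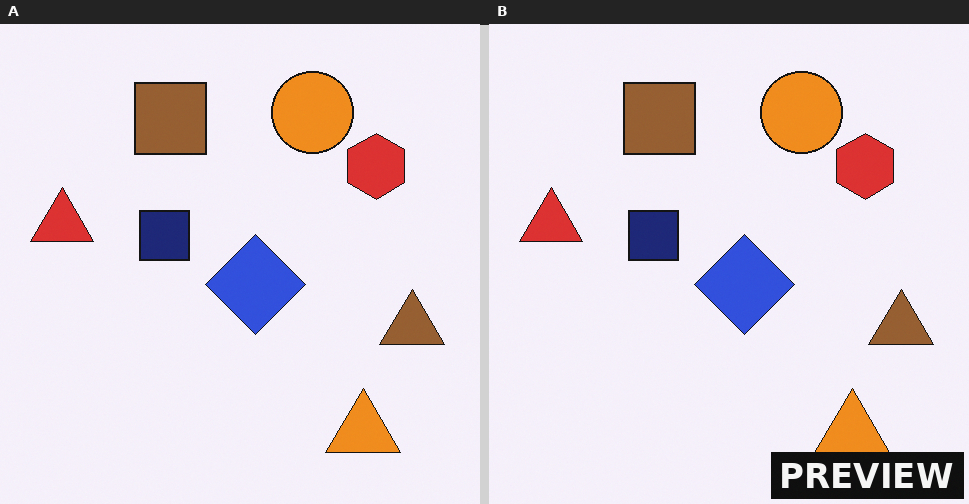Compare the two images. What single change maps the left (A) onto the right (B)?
It was watermarked with the text "PREVIEW" in the lower-right corner.

A dark label reading "PREVIEW" appears in the lower-right corner.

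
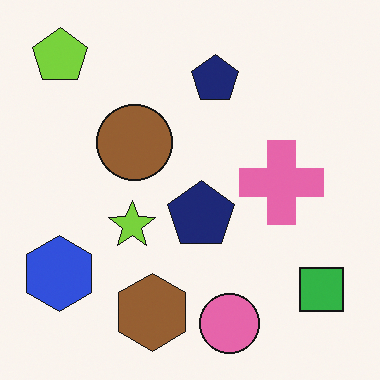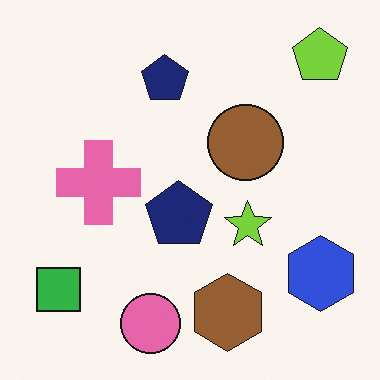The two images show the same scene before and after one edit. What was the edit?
The transformation is: flipped horizontally (left ↔ right).

The green square is in the bottom-right of the first image and the bottom-left of the second — shapes on opposite sides of the vertical midline have swapped in a mirror flip.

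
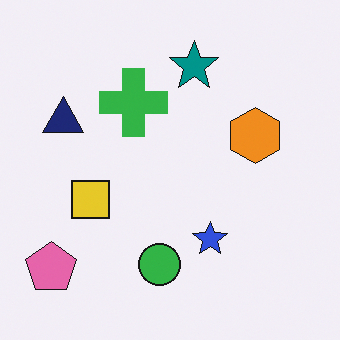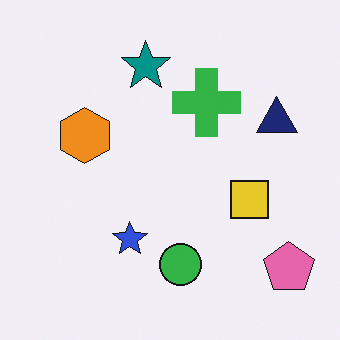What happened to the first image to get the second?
It was flipped horizontally (left ↔ right).

The pink pentagon is in the bottom-left of the first image and the bottom-right of the second — shapes on opposite sides of the vertical midline have swapped in a mirror flip.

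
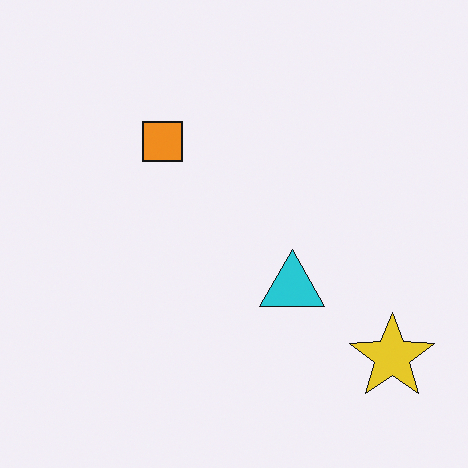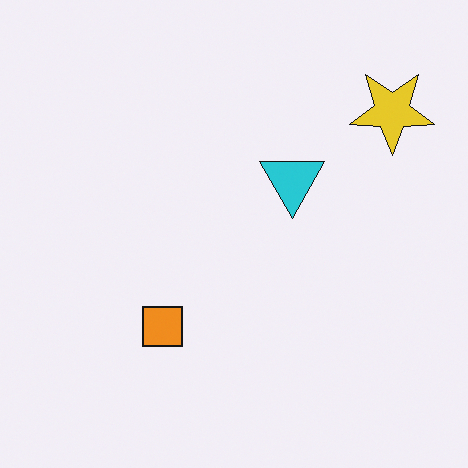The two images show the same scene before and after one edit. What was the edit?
This is the original image flipped vertically (top ↔ bottom).

The yellow star is in the bottom-right of the first image and the top-right of the second — shapes on opposite sides of the horizontal midline have swapped in a mirror flip.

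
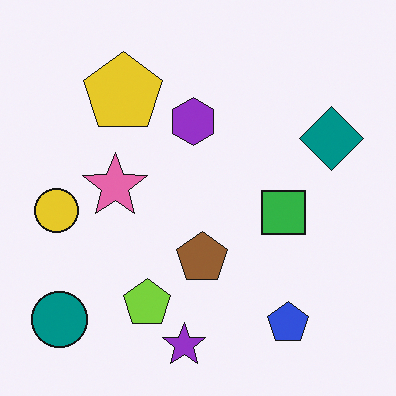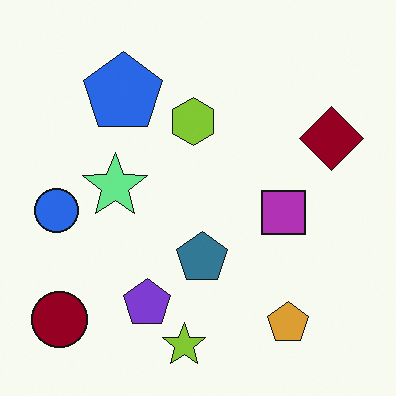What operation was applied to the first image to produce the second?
The second image is the first hue-shifted by a large amount.

Every shape's color has rotated by the same amount around the hue wheel — a uniform hue shift.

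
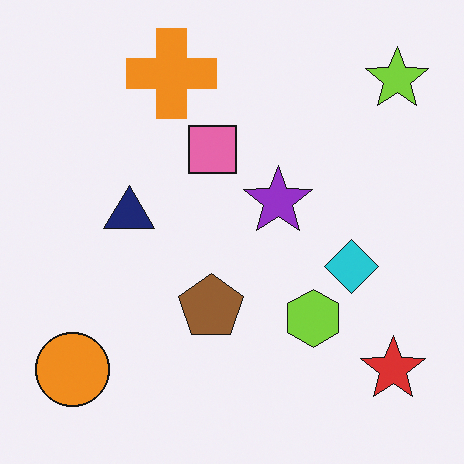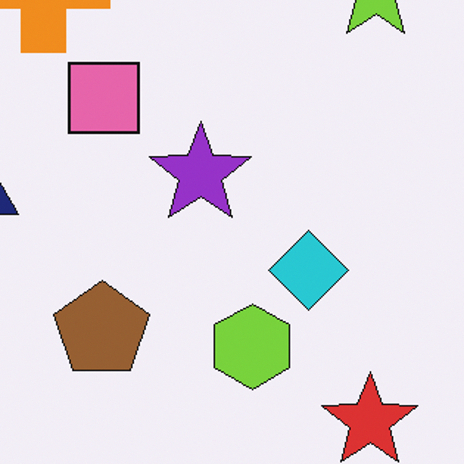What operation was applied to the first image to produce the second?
It was cropped slightly and scaled back up.

The visible shapes are larger and the field of view is narrower; shapes near the original edges may be partly or wholly outside the frame — a crop-and-rescale.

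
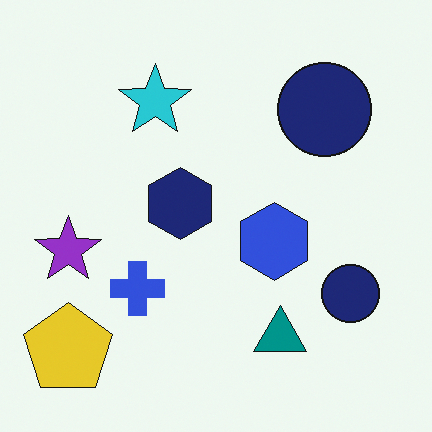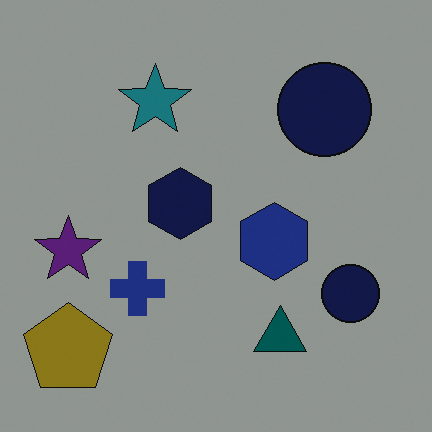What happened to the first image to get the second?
The image was noticeably darkened.

Every pixel — background and shapes alike — is uniformly darkened.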